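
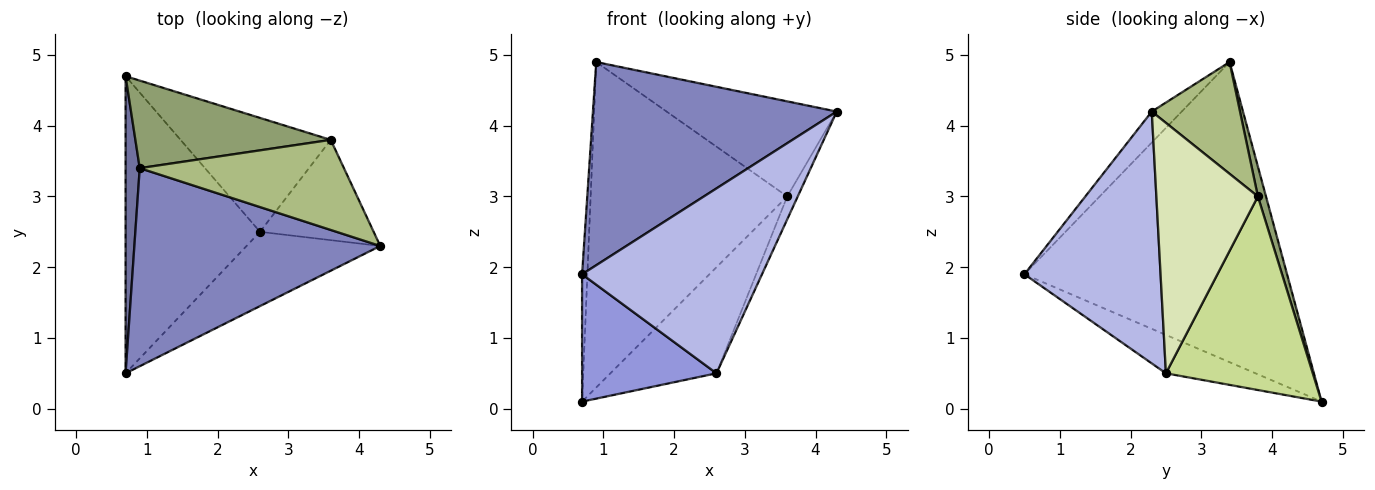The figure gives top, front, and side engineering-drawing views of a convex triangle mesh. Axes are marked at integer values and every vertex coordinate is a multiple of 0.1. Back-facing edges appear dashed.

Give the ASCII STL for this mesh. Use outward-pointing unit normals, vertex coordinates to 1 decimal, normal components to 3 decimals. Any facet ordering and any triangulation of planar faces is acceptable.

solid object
 facet normal -0.999 0.020 0.047
  outer loop
   vertex 0.9 3.4 4.9
   vertex 0.7 4.7 0.1
   vertex 0.7 0.5 1.9
  endloop
 endfacet
 facet normal -0.088 -0.713 0.695
  outer loop
   vertex 0.9 3.4 4.9
   vertex 0.7 0.5 1.9
   vertex 4.3 2.3 4.2
  endloop
 endfacet
 facet normal -0.254 -0.381 -0.889
  outer loop
   vertex 2.6 2.5 0.5
   vertex 0.7 0.5 1.9
   vertex 0.7 4.7 0.1
  endloop
 endfacet
 facet normal 0.575 -0.759 -0.305
  outer loop
   vertex 2.6 2.5 0.5
   vertex 4.3 2.3 4.2
   vertex 0.7 0.5 1.9
  endloop
 endfacet
 facet normal 0.040 0.965 0.260
  outer loop
   vertex 3.6 3.8 3.0
   vertex 0.7 4.7 0.1
   vertex 0.9 3.4 4.9
  endloop
 endfacet
 facet normal 0.352 0.679 0.644
  outer loop
   vertex 3.6 3.8 3.0
   vertex 0.9 3.4 4.9
   vertex 4.3 2.3 4.2
  endloop
 endfacet
 facet normal 0.686 0.496 -0.532
  outer loop
   vertex 3.6 3.8 3.0
   vertex 2.6 2.5 0.5
   vertex 0.7 4.7 0.1
  endloop
 endfacet
 facet normal 0.907 0.094 -0.411
  outer loop
   vertex 3.6 3.8 3.0
   vertex 4.3 2.3 4.2
   vertex 2.6 2.5 0.5
  endloop
 endfacet
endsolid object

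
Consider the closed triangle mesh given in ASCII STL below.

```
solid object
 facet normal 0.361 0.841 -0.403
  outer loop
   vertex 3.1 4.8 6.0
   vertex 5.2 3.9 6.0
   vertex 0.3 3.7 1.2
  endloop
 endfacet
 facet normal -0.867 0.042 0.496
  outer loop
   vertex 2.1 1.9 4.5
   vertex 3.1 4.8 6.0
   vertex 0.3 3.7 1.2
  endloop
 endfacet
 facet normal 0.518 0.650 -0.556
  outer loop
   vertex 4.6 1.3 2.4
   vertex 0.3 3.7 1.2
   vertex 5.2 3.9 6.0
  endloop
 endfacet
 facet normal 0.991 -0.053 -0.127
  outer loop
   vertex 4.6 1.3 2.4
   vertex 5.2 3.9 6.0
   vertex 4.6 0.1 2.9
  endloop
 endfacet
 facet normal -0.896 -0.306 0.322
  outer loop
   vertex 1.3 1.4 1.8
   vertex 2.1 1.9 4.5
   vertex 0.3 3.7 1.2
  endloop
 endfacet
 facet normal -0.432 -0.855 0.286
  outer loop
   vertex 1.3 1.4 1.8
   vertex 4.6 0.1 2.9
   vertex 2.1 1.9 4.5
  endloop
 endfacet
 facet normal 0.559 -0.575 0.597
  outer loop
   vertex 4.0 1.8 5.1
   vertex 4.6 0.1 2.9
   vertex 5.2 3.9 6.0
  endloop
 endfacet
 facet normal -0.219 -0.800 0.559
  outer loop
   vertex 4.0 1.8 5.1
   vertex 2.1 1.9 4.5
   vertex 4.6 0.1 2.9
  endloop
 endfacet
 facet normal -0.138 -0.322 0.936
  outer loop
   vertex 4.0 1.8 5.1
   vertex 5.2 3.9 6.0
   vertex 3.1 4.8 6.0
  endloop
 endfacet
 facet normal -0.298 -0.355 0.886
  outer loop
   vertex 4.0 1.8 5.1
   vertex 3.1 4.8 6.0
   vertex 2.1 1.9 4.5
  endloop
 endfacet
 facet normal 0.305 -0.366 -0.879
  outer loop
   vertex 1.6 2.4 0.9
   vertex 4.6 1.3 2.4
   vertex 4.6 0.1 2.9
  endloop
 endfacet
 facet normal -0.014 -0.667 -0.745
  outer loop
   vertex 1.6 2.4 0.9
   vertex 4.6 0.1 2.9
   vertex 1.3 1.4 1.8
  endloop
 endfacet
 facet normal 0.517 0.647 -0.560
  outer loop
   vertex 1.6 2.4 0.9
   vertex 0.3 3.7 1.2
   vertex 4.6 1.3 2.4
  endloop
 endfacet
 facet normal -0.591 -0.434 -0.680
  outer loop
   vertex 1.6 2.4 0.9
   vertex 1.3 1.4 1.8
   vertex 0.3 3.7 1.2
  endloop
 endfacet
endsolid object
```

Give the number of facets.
14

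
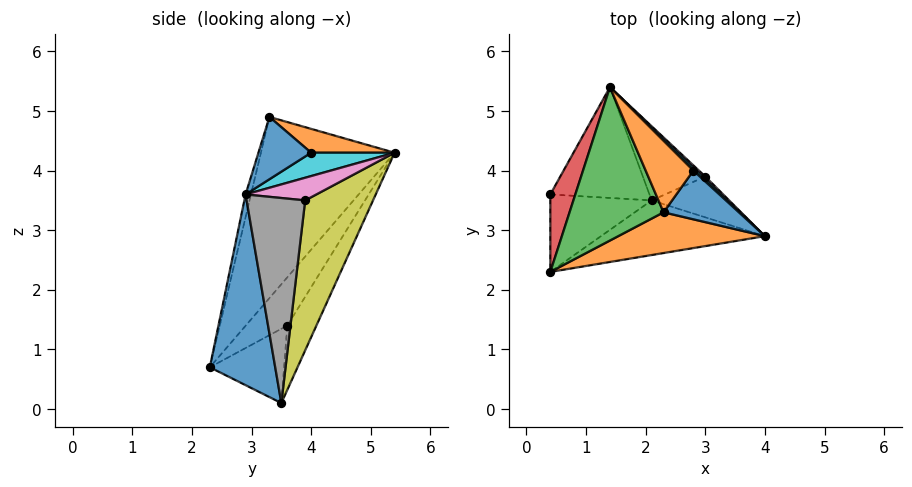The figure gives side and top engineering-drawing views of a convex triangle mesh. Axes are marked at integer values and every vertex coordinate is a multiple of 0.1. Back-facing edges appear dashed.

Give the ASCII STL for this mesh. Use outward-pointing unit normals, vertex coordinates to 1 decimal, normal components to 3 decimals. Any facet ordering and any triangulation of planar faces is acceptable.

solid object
 facet normal 0.441 -0.814 -0.379
  outer loop
   vertex 2.1 3.5 0.1
   vertex 4.0 2.9 3.6
   vertex 0.4 2.3 0.7
  endloop
 endfacet
 facet normal -0.038 -0.968 0.248
  outer loop
   vertex 2.3 3.3 4.9
   vertex 0.4 2.3 0.7
   vertex 4.0 2.9 3.6
  endloop
 endfacet
 facet normal -0.861 -0.241 0.447
  outer loop
   vertex 2.3 3.3 4.9
   vertex 1.4 5.4 4.3
   vertex 0.4 2.3 0.7
  endloop
 endfacet
 facet normal -0.862 -0.240 0.446
  outer loop
   vertex 0.4 3.6 1.4
   vertex 0.4 2.3 0.7
   vertex 1.4 5.4 4.3
  endloop
 endfacet
 facet normal -0.542 0.398 -0.740
  outer loop
   vertex 0.4 3.6 1.4
   vertex 2.1 3.5 0.1
   vertex 0.4 2.3 0.7
  endloop
 endfacet
 facet normal -0.282 0.856 -0.434
  outer loop
   vertex 0.4 3.6 1.4
   vertex 1.4 5.4 4.3
   vertex 2.1 3.5 0.1
  endloop
 endfacet
 facet normal 0.701 0.709 0.074
  outer loop
   vertex 3.0 3.9 3.5
   vertex 1.4 5.4 4.3
   vertex 4.0 2.9 3.6
  endloop
 endfacet
 facet normal 0.695 0.669 -0.263
  outer loop
   vertex 3.0 3.9 3.5
   vertex 4.0 2.9 3.6
   vertex 2.1 3.5 0.1
  endloop
 endfacet
 facet normal 0.594 0.766 -0.247
  outer loop
   vertex 3.0 3.9 3.5
   vertex 2.1 3.5 0.1
   vertex 1.4 5.4 4.3
  endloop
 endfacet
 facet normal 0.704 0.704 0.101
  outer loop
   vertex 2.8 4.0 4.3
   vertex 4.0 2.9 3.6
   vertex 1.4 5.4 4.3
  endloop
 endfacet
 facet normal 0.624 0.201 0.755
  outer loop
   vertex 2.8 4.0 4.3
   vertex 2.3 3.3 4.9
   vertex 4.0 2.9 3.6
  endloop
 endfacet
 facet normal 0.408 0.408 0.816
  outer loop
   vertex 2.8 4.0 4.3
   vertex 1.4 5.4 4.3
   vertex 2.3 3.3 4.9
  endloop
 endfacet
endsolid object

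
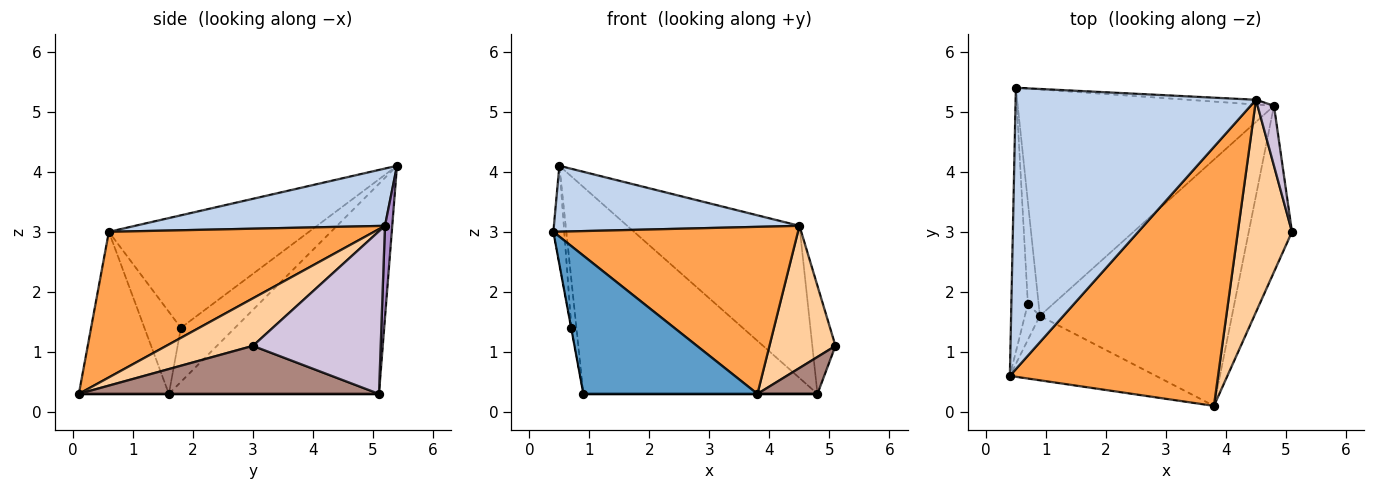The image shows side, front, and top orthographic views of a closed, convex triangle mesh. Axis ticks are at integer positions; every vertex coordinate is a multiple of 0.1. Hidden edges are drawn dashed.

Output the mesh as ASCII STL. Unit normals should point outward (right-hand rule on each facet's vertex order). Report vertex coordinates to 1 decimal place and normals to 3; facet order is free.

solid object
 facet normal -0.424 -0.821 -0.383
  outer loop
   vertex 3.8 0.1 0.3
   vertex 0.4 0.6 3.0
   vertex 0.9 1.6 0.3
  endloop
 endfacet
 facet normal 0.226 -0.222 0.948
  outer loop
   vertex 4.5 5.2 3.1
   vertex 0.5 5.4 4.1
   vertex 0.4 0.6 3.0
  endloop
 endfacet
 facet normal 0.507 -0.467 0.725
  outer loop
   vertex 4.5 5.2 3.1
   vertex 0.4 0.6 3.0
   vertex 3.8 0.1 0.3
  endloop
 endfacet
 facet normal 0.589 -0.449 0.671
  outer loop
   vertex 4.5 5.2 3.1
   vertex 3.8 0.1 0.3
   vertex 5.1 3.0 1.1
  endloop
 endfacet
 facet normal -0.988 0.054 -0.145
  outer loop
   vertex 0.7 1.8 1.4
   vertex 0.4 0.6 3.0
   vertex 0.5 5.4 4.1
  endloop
 endfacet
 facet normal -0.984 0.006 -0.180
  outer loop
   vertex 0.7 1.8 1.4
   vertex 0.9 1.6 0.3
   vertex 0.4 0.6 3.0
  endloop
 endfacet
 facet normal -0.977 0.091 -0.194
  outer loop
   vertex 0.7 1.8 1.4
   vertex 0.5 5.4 4.1
   vertex 0.9 1.6 0.3
  endloop
 endfacet
 facet normal -0.518 0.577 -0.632
  outer loop
   vertex 4.8 5.1 0.3
   vertex 0.9 1.6 0.3
   vertex 0.5 5.4 4.1
  endloop
 endfacet
 facet normal 0.042 0.999 -0.031
  outer loop
   vertex 4.8 5.1 0.3
   vertex 0.5 5.4 4.1
   vertex 4.5 5.2 3.1
  endloop
 endfacet
 facet normal 0.979 0.177 0.099
  outer loop
   vertex 4.8 5.1 0.3
   vertex 4.5 5.2 3.1
   vertex 5.1 3.0 1.1
  endloop
 endfacet
 facet normal 0.735 -0.147 -0.662
  outer loop
   vertex 4.8 5.1 0.3
   vertex 5.1 3.0 1.1
   vertex 3.8 0.1 0.3
  endloop
 endfacet
 facet normal 0.000 0.000 -1.000
  outer loop
   vertex 4.8 5.1 0.3
   vertex 3.8 0.1 0.3
   vertex 0.9 1.6 0.3
  endloop
 endfacet
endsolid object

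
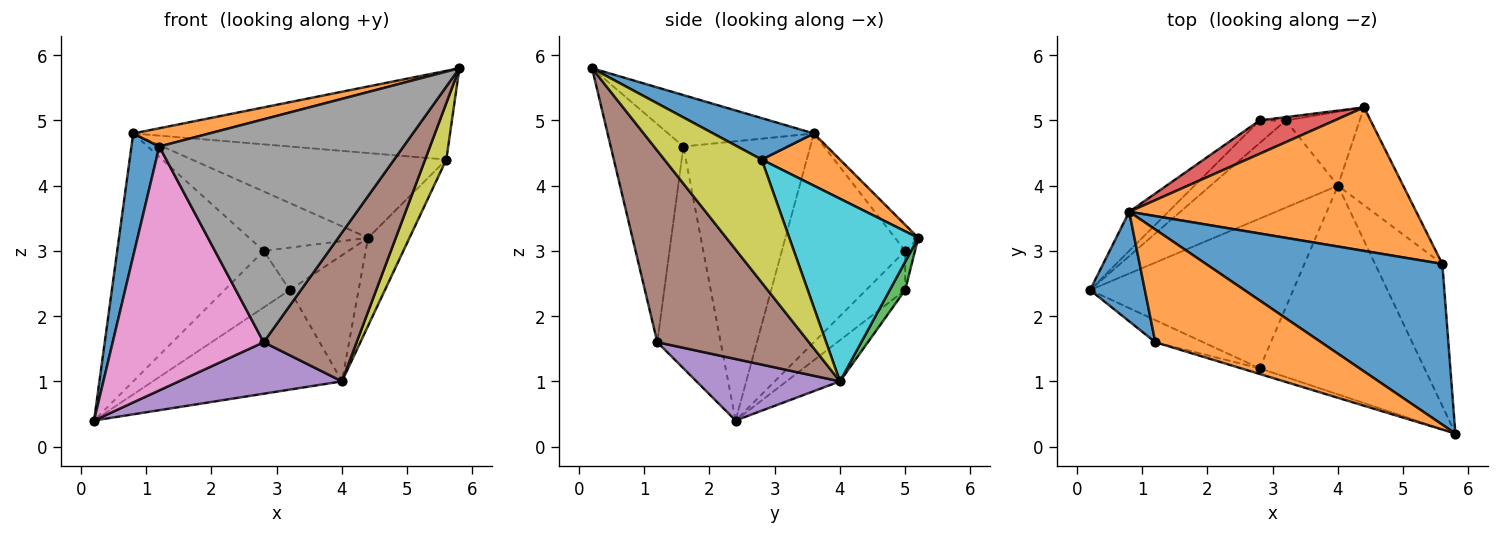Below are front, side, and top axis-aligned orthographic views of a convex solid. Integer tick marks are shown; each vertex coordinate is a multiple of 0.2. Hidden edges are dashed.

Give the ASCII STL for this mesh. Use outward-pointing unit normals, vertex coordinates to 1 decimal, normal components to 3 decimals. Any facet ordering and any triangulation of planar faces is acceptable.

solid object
 facet normal -0.959 -0.211 0.188
  outer loop
   vertex 1.2 1.6 4.6
   vertex 0.8 3.6 4.8
   vertex 0.2 2.4 0.4
  endloop
 endfacet
 facet normal -0.293 -0.153 0.944
  outer loop
   vertex 1.2 1.6 4.6
   vertex 5.8 0.2 5.8
   vertex 0.8 3.6 4.8
  endloop
 endfacet
 facet normal -0.639 0.759 -0.120
  outer loop
   vertex 2.8 5.0 3.0
   vertex 0.2 2.4 0.4
   vertex 0.8 3.6 4.8
  endloop
 endfacet
 facet normal -0.168 0.860 0.482
  outer loop
   vertex 2.8 5.0 3.0
   vertex 0.8 3.6 4.8
   vertex 4.4 5.2 3.2
  endloop
 endfacet
 facet normal 0.275 -0.313 -0.909
  outer loop
   vertex 2.8 1.2 1.6
   vertex 0.2 2.4 0.4
   vertex 4.0 4.0 1.0
  endloop
 endfacet
 facet normal 0.688 -0.421 -0.591
  outer loop
   vertex 2.8 1.2 1.6
   vertex 4.0 4.0 1.0
   vertex 5.8 0.2 5.8
  endloop
 endfacet
 facet normal -0.386 -0.919 -0.083
  outer loop
   vertex 2.8 1.2 1.6
   vertex 1.2 1.6 4.6
   vertex 0.2 2.4 0.4
  endloop
 endfacet
 facet normal -0.285 -0.958 -0.024
  outer loop
   vertex 2.8 1.2 1.6
   vertex 5.8 0.2 5.8
   vertex 1.2 1.6 4.6
  endloop
 endfacet
 facet normal 0.862 -0.188 -0.472
  outer loop
   vertex 5.6 2.8 4.4
   vertex 5.8 0.2 5.8
   vertex 4.0 4.0 1.0
  endloop
 endfacet
 facet normal 0.901 0.290 -0.322
  outer loop
   vertex 5.6 2.8 4.4
   vertex 4.0 4.0 1.0
   vertex 4.4 5.2 3.2
  endloop
 endfacet
 facet normal 0.152 0.478 0.865
  outer loop
   vertex 5.6 2.8 4.4
   vertex 0.8 3.6 4.8
   vertex 5.8 0.2 5.8
  endloop
 endfacet
 facet normal 0.155 0.503 0.851
  outer loop
   vertex 5.6 2.8 4.4
   vertex 4.4 5.2 3.2
   vertex 0.8 3.6 4.8
  endloop
 endfacet
 facet normal 0.190 0.847 -0.497
  outer loop
   vertex 3.2 5.0 2.4
   vertex 4.4 5.2 3.2
   vertex 4.0 4.0 1.0
  endloop
 endfacet
 facet normal -0.114 0.991 -0.076
  outer loop
   vertex 3.2 5.0 2.4
   vertex 2.8 5.0 3.0
   vertex 4.4 5.2 3.2
  endloop
 endfacet
 facet normal -0.208 0.736 -0.644
  outer loop
   vertex 3.2 5.0 2.4
   vertex 4.0 4.0 1.0
   vertex 0.2 2.4 0.4
  endloop
 endfacet
 facet normal -0.487 0.811 -0.324
  outer loop
   vertex 3.2 5.0 2.4
   vertex 0.2 2.4 0.4
   vertex 2.8 5.0 3.0
  endloop
 endfacet
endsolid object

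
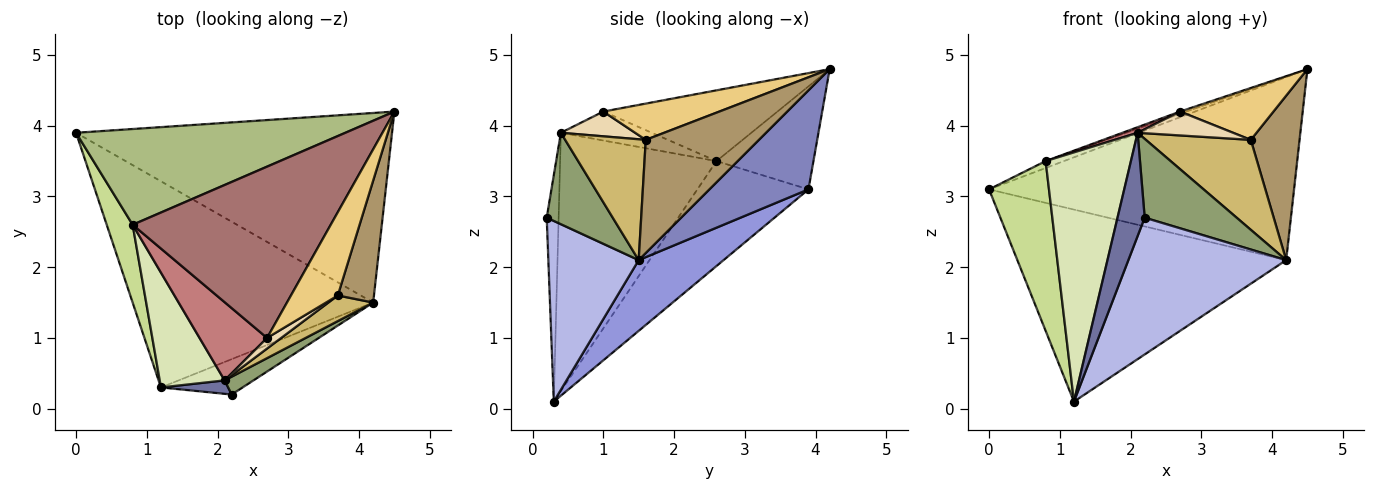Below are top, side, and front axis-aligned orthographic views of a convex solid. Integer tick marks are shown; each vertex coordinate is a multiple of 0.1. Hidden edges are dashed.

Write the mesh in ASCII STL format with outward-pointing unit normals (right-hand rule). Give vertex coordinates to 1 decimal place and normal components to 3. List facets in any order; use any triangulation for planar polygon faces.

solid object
 facet normal -0.399 -0.909 0.118
  outer loop
   vertex 2.1 0.4 3.9
   vertex 1.2 0.3 0.1
   vertex 2.2 0.2 2.7
  endloop
 endfacet
 facet normal 0.220 0.677 -0.702
  outer loop
   vertex 4.2 1.5 2.1
   vertex 0.0 3.9 3.1
   vertex 4.5 4.2 4.8
  endloop
 endfacet
 facet normal 0.210 0.666 -0.715
  outer loop
   vertex 4.2 1.5 2.1
   vertex 1.2 0.3 0.1
   vertex 0.0 3.9 3.1
  endloop
 endfacet
 facet normal 0.485 -0.847 -0.219
  outer loop
   vertex 4.2 1.5 2.1
   vertex 2.2 0.2 2.7
   vertex 1.2 0.3 0.1
  endloop
 endfacet
 facet normal 0.574 -0.799 0.181
  outer loop
   vertex 4.2 1.5 2.1
   vertex 2.1 0.4 3.9
   vertex 2.2 0.2 2.7
  endloop
 endfacet
 facet normal -0.357 0.067 0.932
  outer loop
   vertex 0.8 2.6 3.5
   vertex 4.5 4.2 4.8
   vertex 0.0 3.9 3.1
  endloop
 endfacet
 facet normal -0.860 -0.464 0.213
  outer loop
   vertex 0.8 2.6 3.5
   vertex 0.0 3.9 3.1
   vertex 1.2 0.3 0.1
  endloop
 endfacet
 facet normal -0.857 -0.467 0.215
  outer loop
   vertex 0.8 2.6 3.5
   vertex 1.2 0.3 0.1
   vertex 2.1 0.4 3.9
  endloop
 endfacet
 facet normal 0.881 -0.379 0.282
  outer loop
   vertex 3.7 1.6 3.8
   vertex 4.2 1.5 2.1
   vertex 4.5 4.2 4.8
  endloop
 endfacet
 facet normal 0.594 -0.774 0.220
  outer loop
   vertex 3.7 1.6 3.8
   vertex 2.1 0.4 3.9
   vertex 4.2 1.5 2.1
  endloop
 endfacet
 facet normal 0.549 -0.442 0.710
  outer loop
   vertex 2.7 1.0 4.2
   vertex 3.7 1.6 3.8
   vertex 4.5 4.2 4.8
  endloop
 endfacet
 facet normal 0.579 -0.745 0.331
  outer loop
   vertex 2.7 1.0 4.2
   vertex 2.1 0.4 3.9
   vertex 3.7 1.6 3.8
  endloop
 endfacet
 facet normal -0.336 0.013 0.942
  outer loop
   vertex 2.7 1.0 4.2
   vertex 4.5 4.2 4.8
   vertex 0.8 2.6 3.5
  endloop
 endfacet
 facet normal -0.393 -0.066 0.917
  outer loop
   vertex 2.7 1.0 4.2
   vertex 0.8 2.6 3.5
   vertex 2.1 0.4 3.9
  endloop
 endfacet
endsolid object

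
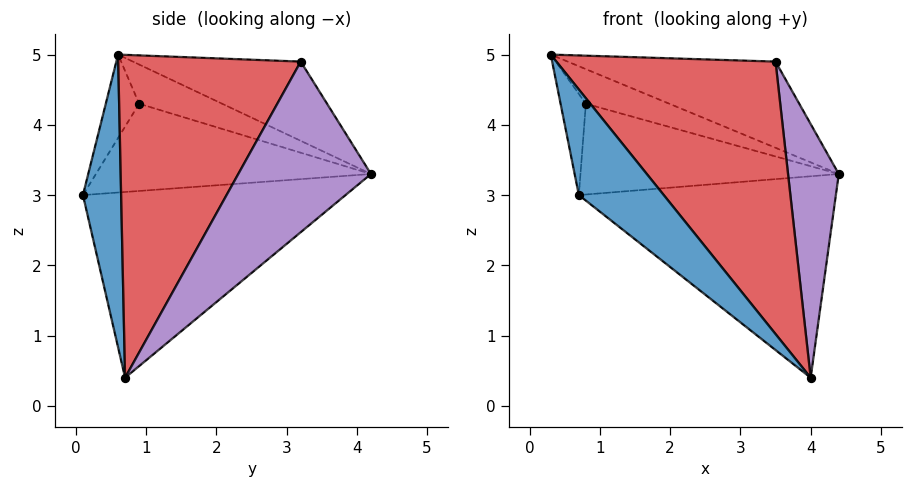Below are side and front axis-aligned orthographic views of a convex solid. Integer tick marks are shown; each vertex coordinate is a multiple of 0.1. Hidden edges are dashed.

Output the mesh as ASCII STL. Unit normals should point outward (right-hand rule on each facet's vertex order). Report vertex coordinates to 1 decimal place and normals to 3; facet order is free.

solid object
 facet normal 0.392 -0.871 0.296
  outer loop
   vertex 0.7 0.1 3.0
   vertex 4.0 0.7 0.4
   vertex 0.3 0.6 5.0
  endloop
 endfacet
 facet normal -0.573 0.561 -0.598
  outer loop
   vertex 0.7 0.1 3.0
   vertex 4.4 4.2 3.3
   vertex 4.0 0.7 0.4
  endloop
 endfacet
 facet normal -0.623 0.771 0.132
  outer loop
   vertex 3.5 3.2 4.9
   vertex 4.4 4.2 3.3
   vertex 0.3 0.6 5.0
  endloop
 endfacet
 facet normal 0.573 -0.688 0.446
  outer loop
   vertex 3.5 3.2 4.9
   vertex 0.3 0.6 5.0
   vertex 4.0 0.7 0.4
  endloop
 endfacet
 facet normal 0.894 -0.342 0.289
  outer loop
   vertex 3.5 3.2 4.9
   vertex 4.0 0.7 0.4
   vertex 4.4 4.2 3.3
  endloop
 endfacet
 facet normal -0.692 0.695 -0.196
  outer loop
   vertex 0.8 0.9 4.3
   vertex 0.3 0.6 5.0
   vertex 4.4 4.2 3.3
  endloop
 endfacet
 facet normal -0.761 0.577 -0.296
  outer loop
   vertex 0.8 0.9 4.3
   vertex 0.7 0.1 3.0
   vertex 0.3 0.6 5.0
  endloop
 endfacet
 facet normal -0.685 0.643 -0.343
  outer loop
   vertex 0.8 0.9 4.3
   vertex 4.4 4.2 3.3
   vertex 0.7 0.1 3.0
  endloop
 endfacet
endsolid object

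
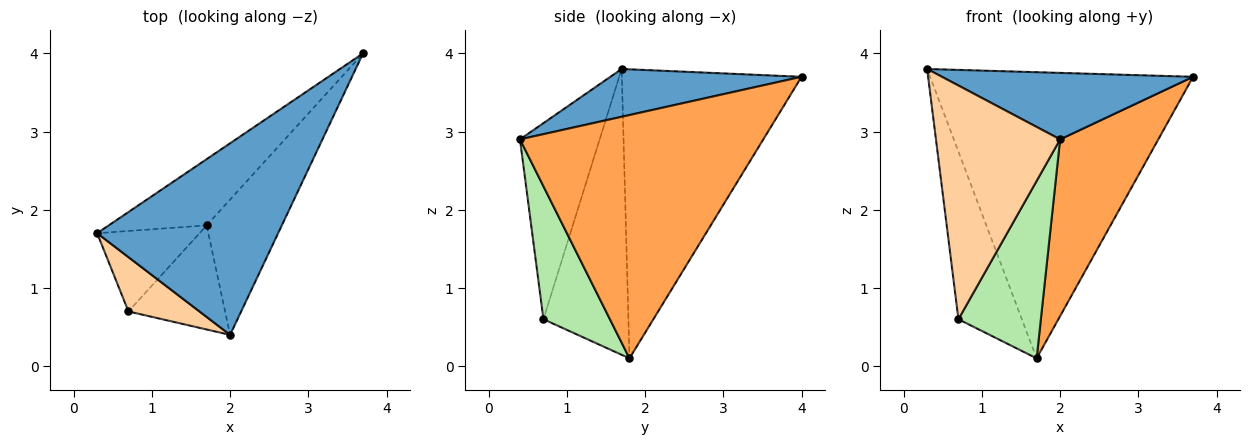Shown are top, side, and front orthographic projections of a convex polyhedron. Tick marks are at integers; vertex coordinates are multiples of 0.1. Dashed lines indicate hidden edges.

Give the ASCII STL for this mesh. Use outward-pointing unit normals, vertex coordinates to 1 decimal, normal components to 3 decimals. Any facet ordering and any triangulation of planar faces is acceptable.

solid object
 facet normal 0.242 -0.318 0.917
  outer loop
   vertex 2.0 0.4 2.9
   vertex 3.7 4.0 3.7
   vertex 0.3 1.7 3.8
  endloop
 endfacet
 facet normal -0.554 0.811 -0.188
  outer loop
   vertex 1.7 1.8 0.1
   vertex 0.3 1.7 3.8
   vertex 3.7 4.0 3.7
  endloop
 endfacet
 facet normal 0.891 -0.360 -0.275
  outer loop
   vertex 1.7 1.8 0.1
   vertex 3.7 4.0 3.7
   vertex 2.0 0.4 2.9
  endloop
 endfacet
 facet normal -0.530 -0.826 0.192
  outer loop
   vertex 0.7 0.7 0.6
   vertex 2.0 0.4 2.9
   vertex 0.3 1.7 3.8
  endloop
 endfacet
 facet normal -0.770 0.575 -0.276
  outer loop
   vertex 0.7 0.7 0.6
   vertex 0.3 1.7 3.8
   vertex 1.7 1.8 0.1
  endloop
 endfacet
 facet normal 0.571 -0.708 -0.415
  outer loop
   vertex 0.7 0.7 0.6
   vertex 1.7 1.8 0.1
   vertex 2.0 0.4 2.9
  endloop
 endfacet
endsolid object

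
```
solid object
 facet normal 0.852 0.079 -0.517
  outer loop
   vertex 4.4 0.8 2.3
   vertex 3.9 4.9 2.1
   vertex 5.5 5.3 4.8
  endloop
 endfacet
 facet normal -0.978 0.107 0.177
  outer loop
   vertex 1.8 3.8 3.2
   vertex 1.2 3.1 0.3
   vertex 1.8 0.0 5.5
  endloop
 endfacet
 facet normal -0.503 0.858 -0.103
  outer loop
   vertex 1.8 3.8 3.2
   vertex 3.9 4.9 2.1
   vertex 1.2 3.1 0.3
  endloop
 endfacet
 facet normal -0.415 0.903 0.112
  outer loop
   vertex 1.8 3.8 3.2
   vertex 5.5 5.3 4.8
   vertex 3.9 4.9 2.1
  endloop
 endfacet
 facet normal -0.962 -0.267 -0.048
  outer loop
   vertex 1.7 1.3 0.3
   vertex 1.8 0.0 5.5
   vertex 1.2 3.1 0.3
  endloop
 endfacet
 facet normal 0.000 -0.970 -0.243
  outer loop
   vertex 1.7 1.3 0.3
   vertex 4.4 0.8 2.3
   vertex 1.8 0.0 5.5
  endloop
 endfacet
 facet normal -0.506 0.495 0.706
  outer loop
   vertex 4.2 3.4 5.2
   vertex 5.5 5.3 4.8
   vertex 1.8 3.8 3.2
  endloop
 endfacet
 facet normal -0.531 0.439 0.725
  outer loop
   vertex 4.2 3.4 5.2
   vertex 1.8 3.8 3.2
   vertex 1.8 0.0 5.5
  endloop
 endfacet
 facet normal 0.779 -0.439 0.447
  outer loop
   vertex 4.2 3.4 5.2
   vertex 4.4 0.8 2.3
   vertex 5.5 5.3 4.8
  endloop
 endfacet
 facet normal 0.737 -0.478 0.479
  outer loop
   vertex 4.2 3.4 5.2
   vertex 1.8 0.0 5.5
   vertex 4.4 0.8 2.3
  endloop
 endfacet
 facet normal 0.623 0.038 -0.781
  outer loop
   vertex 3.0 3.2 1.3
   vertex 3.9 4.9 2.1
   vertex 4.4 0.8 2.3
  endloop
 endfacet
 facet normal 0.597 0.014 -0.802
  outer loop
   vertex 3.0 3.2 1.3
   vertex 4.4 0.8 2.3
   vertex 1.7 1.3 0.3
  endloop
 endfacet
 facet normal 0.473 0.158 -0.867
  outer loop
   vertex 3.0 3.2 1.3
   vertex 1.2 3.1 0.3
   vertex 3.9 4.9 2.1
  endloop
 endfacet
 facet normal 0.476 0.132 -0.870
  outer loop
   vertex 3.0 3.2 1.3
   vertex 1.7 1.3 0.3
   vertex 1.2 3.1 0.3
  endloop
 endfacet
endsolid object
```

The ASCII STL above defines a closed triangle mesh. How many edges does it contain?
21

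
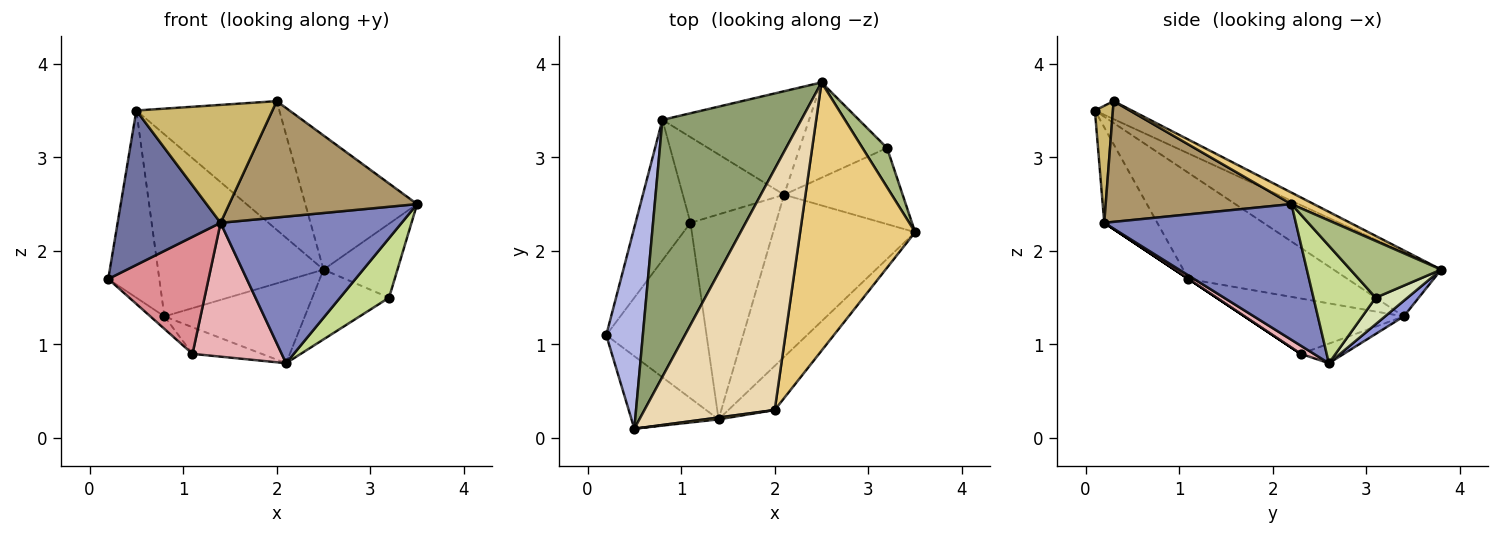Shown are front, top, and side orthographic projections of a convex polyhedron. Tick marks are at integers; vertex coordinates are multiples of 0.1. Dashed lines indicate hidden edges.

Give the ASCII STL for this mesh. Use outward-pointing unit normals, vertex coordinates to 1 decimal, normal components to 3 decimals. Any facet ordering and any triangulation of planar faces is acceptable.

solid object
 facet normal -0.423 -0.820 -0.385
  outer loop
   vertex 1.4 0.2 2.3
   vertex 0.5 0.1 3.5
   vertex 0.2 1.1 1.7
  endloop
 endfacet
 facet normal 0.579 -0.547 -0.605
  outer loop
   vertex 1.4 0.2 2.3
   vertex 2.1 2.6 0.8
   vertex 3.5 2.2 2.5
  endloop
 endfacet
 facet normal 0.083 0.622 -0.779
  outer loop
   vertex 0.8 3.4 1.3
   vertex 2.5 3.8 1.8
   vertex 2.1 2.6 0.8
  endloop
 endfacet
 facet normal -0.905 0.290 0.312
  outer loop
   vertex 0.8 3.4 1.3
   vertex 0.2 1.1 1.7
   vertex 0.5 0.1 3.5
  endloop
 endfacet
 facet normal -0.352 0.541 0.764
  outer loop
   vertex 0.8 3.4 1.3
   vertex 0.5 0.1 3.5
   vertex 2.5 3.8 1.8
  endloop
 endfacet
 facet normal 0.735 0.599 0.318
  outer loop
   vertex 3.2 3.1 1.5
   vertex 2.5 3.8 1.8
   vertex 3.5 2.2 2.5
  endloop
 endfacet
 facet normal 0.616 -0.485 -0.621
  outer loop
   vertex 3.2 3.1 1.5
   vertex 3.5 2.2 2.5
   vertex 2.1 2.6 0.8
  endloop
 endfacet
 facet normal 0.238 0.574 -0.784
  outer loop
   vertex 3.2 3.1 1.5
   vertex 2.1 2.6 0.8
   vertex 2.5 3.8 1.8
  endloop
 endfacet
 facet normal 0.679 -0.687 -0.260
  outer loop
   vertex 2.0 0.3 3.6
   vertex 1.4 0.2 2.3
   vertex 3.5 2.2 2.5
  endloop
 endfacet
 facet normal 0.131 -0.991 0.016
  outer loop
   vertex 2.0 0.3 3.6
   vertex 0.5 0.1 3.5
   vertex 1.4 0.2 2.3
  endloop
 endfacet
 facet normal 0.089 0.445 0.891
  outer loop
   vertex 2.0 0.3 3.6
   vertex 3.5 2.2 2.5
   vertex 2.5 3.8 1.8
  endloop
 endfacet
 facet normal -0.121 0.468 0.876
  outer loop
   vertex 2.0 0.3 3.6
   vertex 2.5 3.8 1.8
   vertex 0.5 0.1 3.5
  endloop
 endfacet
 facet normal -0.708 0.062 -0.703
  outer loop
   vertex 1.1 2.3 0.9
   vertex 0.2 1.1 1.7
   vertex 0.8 3.4 1.3
  endloop
 endfacet
 facet normal -0.181 0.292 -0.939
  outer loop
   vertex 1.1 2.3 0.9
   vertex 0.8 3.4 1.3
   vertex 2.1 2.6 0.8
  endloop
 endfacet
 facet normal 0.000 -0.555 -0.832
  outer loop
   vertex 1.1 2.3 0.9
   vertex 1.4 0.2 2.3
   vertex 0.2 1.1 1.7
  endloop
 endfacet
 facet normal 0.080 -0.545 -0.835
  outer loop
   vertex 1.1 2.3 0.9
   vertex 2.1 2.6 0.8
   vertex 1.4 0.2 2.3
  endloop
 endfacet
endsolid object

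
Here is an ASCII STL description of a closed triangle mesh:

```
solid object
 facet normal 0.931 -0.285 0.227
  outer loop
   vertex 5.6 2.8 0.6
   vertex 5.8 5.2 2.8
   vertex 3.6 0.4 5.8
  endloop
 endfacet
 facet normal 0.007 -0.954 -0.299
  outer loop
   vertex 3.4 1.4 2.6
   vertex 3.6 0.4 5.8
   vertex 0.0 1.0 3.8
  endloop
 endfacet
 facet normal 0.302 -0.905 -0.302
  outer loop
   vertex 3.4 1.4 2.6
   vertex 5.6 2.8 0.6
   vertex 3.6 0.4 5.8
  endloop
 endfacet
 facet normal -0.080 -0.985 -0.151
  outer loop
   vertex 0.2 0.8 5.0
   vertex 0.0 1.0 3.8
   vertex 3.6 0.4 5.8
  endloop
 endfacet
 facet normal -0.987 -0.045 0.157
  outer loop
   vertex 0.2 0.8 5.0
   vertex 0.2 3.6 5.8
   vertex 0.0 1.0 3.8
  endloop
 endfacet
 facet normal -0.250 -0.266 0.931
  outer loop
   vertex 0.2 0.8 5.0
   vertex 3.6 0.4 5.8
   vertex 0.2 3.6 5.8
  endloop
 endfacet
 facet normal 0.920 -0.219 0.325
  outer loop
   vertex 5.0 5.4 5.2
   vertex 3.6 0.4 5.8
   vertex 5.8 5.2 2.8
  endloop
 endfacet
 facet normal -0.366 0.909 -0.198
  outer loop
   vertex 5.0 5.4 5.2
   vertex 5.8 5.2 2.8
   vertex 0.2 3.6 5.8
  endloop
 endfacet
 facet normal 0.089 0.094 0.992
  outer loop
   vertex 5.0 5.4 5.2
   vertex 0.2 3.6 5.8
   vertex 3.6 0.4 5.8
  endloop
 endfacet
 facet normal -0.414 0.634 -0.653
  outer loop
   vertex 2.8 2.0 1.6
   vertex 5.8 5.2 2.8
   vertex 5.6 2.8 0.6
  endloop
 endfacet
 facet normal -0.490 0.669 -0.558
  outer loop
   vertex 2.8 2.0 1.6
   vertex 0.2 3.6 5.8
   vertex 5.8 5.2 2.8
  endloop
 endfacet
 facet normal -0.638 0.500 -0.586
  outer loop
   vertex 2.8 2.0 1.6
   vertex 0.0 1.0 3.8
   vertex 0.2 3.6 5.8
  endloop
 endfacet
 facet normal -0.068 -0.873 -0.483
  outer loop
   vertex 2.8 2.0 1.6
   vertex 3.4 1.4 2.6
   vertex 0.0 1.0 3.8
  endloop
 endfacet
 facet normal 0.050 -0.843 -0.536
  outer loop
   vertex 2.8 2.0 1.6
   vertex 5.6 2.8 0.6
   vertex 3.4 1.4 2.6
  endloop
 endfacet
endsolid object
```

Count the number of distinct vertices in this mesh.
9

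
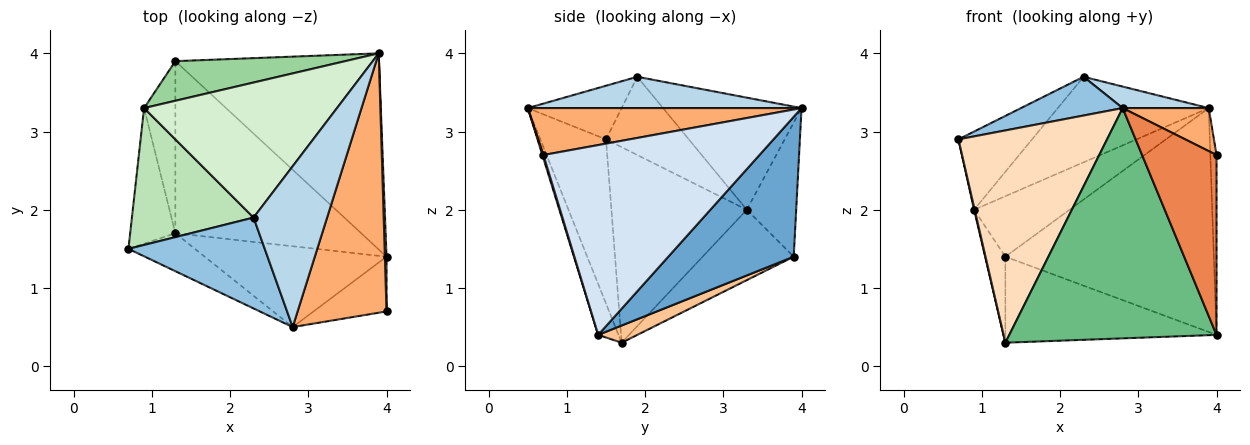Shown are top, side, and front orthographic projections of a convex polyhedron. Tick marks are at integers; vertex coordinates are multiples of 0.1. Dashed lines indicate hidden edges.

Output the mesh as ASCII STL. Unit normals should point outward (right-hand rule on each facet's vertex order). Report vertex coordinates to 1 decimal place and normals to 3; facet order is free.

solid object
 facet normal 0.412 0.685 -0.600
  outer loop
   vertex 1.3 3.9 1.4
   vertex 3.9 4.0 3.3
   vertex 4.0 1.4 0.4
  endloop
 endfacet
 facet normal -0.340 -0.369 0.865
  outer loop
   vertex 2.3 1.9 3.7
   vertex 0.7 1.5 2.9
   vertex 2.8 0.5 3.3
  endloop
 endfacet
 facet normal 0.389 -0.122 0.913
  outer loop
   vertex 2.3 1.9 3.7
   vertex 2.8 0.5 3.3
   vertex 3.9 4.0 3.3
  endloop
 endfacet
 facet normal 1.000 0.029 0.009
  outer loop
   vertex 4.0 0.7 2.7
   vertex 4.0 1.4 0.4
   vertex 3.9 4.0 3.3
  endloop
 endfacet
 facet normal 0.014 -0.957 -0.291
  outer loop
   vertex 4.0 0.7 2.7
   vertex 2.8 0.5 3.3
   vertex 4.0 1.4 0.4
  endloop
 endfacet
 facet normal 0.462 -0.145 0.875
  outer loop
   vertex 4.0 0.7 2.7
   vertex 3.9 4.0 3.3
   vertex 2.8 0.5 3.3
  endloop
 endfacet
 facet normal 0.083 0.446 -0.891
  outer loop
   vertex 1.3 1.7 0.3
   vertex 1.3 3.9 1.4
   vertex 4.0 1.4 0.4
  endloop
 endfacet
 facet normal -0.399 -0.903 -0.162
  outer loop
   vertex 1.3 1.7 0.3
   vertex 2.8 0.5 3.3
   vertex 0.7 1.5 2.9
  endloop
 endfacet
 facet normal -0.092 -0.940 -0.330
  outer loop
   vertex 1.3 1.7 0.3
   vertex 4.0 1.4 0.4
   vertex 2.8 0.5 3.3
  endloop
 endfacet
 facet normal -0.397 0.768 0.503
  outer loop
   vertex 0.9 3.3 2.0
   vertex 3.9 4.0 3.3
   vertex 1.3 3.9 1.4
  endloop
 endfacet
 facet normal -0.487 0.433 0.758
  outer loop
   vertex 0.9 3.3 2.0
   vertex 0.7 1.5 2.9
   vertex 2.3 1.9 3.7
  endloop
 endfacet
 facet normal -0.441 0.480 0.758
  outer loop
   vertex 0.9 3.3 2.0
   vertex 2.3 1.9 3.7
   vertex 3.9 4.0 3.3
  endloop
 endfacet
 facet normal -0.974 -0.004 -0.225
  outer loop
   vertex 0.9 3.3 2.0
   vertex 1.3 1.7 0.3
   vertex 0.7 1.5 2.9
  endloop
 endfacet
 facet normal -0.896 0.199 -0.398
  outer loop
   vertex 0.9 3.3 2.0
   vertex 1.3 3.9 1.4
   vertex 1.3 1.7 0.3
  endloop
 endfacet
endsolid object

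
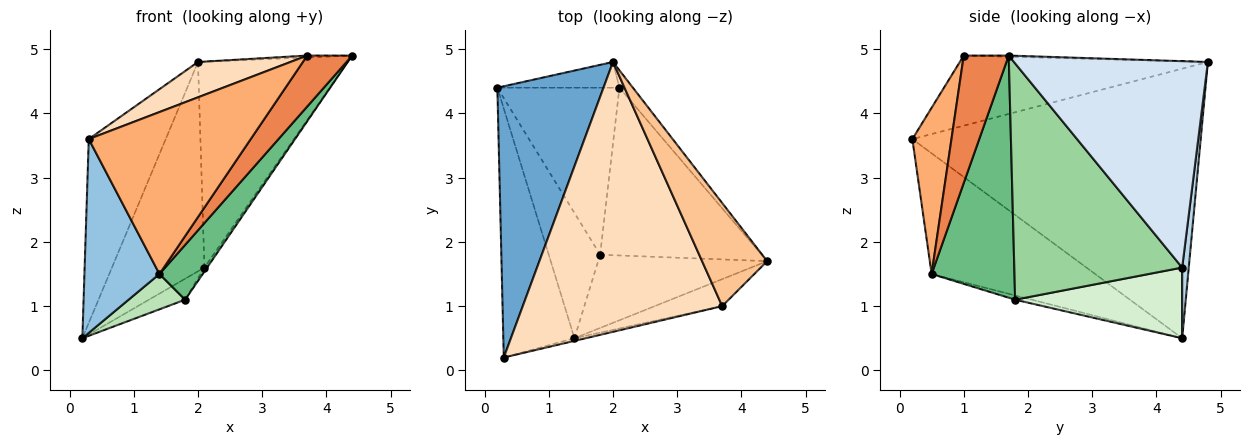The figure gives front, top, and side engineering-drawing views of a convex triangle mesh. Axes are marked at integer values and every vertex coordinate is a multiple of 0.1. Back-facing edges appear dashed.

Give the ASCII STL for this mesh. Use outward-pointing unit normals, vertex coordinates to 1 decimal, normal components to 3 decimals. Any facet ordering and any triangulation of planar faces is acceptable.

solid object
 facet normal -0.903 0.241 0.356
  outer loop
   vertex 2.0 4.8 4.8
   vertex 0.2 4.4 0.5
   vertex 0.3 0.2 3.6
  endloop
 endfacet
 facet normal -0.801 -0.368 -0.472
  outer loop
   vertex 1.4 0.5 1.5
   vertex 0.3 0.2 3.6
   vertex 0.2 4.4 0.5
  endloop
 endfacet
 facet normal 0.070 0.990 -0.122
  outer loop
   vertex 2.1 4.4 1.6
   vertex 0.2 4.4 0.5
   vertex 2.0 4.8 4.8
  endloop
 endfacet
 facet normal 0.790 0.610 -0.052
  outer loop
   vertex 2.1 4.4 1.6
   vertex 2.0 4.8 4.8
   vertex 4.4 1.7 4.9
  endloop
 endfacet
 facet normal 0.662 -0.662 -0.351
  outer loop
   vertex 3.7 1.0 4.9
   vertex 1.4 0.5 1.5
   vertex 4.4 1.7 4.9
  endloop
 endfacet
 facet normal 0.235 -0.972 -0.016
  outer loop
   vertex 3.7 1.0 4.9
   vertex 0.3 0.2 3.6
   vertex 1.4 0.5 1.5
  endloop
 endfacet
 facet normal -0.018 0.018 1.000
  outer loop
   vertex 3.7 1.0 4.9
   vertex 4.4 1.7 4.9
   vertex 2.0 4.8 4.8
  endloop
 endfacet
 facet normal -0.329 -0.123 0.936
  outer loop
   vertex 3.7 1.0 4.9
   vertex 2.0 4.8 4.8
   vertex 0.3 0.2 3.6
  endloop
 endfacet
 facet normal 0.754 -0.394 -0.526
  outer loop
   vertex 1.8 1.8 1.1
   vertex 4.4 1.7 4.9
   vertex 1.4 0.5 1.5
  endloop
 endfacet
 facet normal 0.825 0.013 -0.564
  outer loop
   vertex 1.8 1.8 1.1
   vertex 2.1 4.4 1.6
   vertex 4.4 1.7 4.9
  endloop
 endfacet
 facet normal -0.080 -0.271 -0.959
  outer loop
   vertex 1.8 1.8 1.1
   vertex 1.4 0.5 1.5
   vertex 0.2 4.4 0.5
  endloop
 endfacet
 facet normal 0.498 0.108 -0.860
  outer loop
   vertex 1.8 1.8 1.1
   vertex 0.2 4.4 0.5
   vertex 2.1 4.4 1.6
  endloop
 endfacet
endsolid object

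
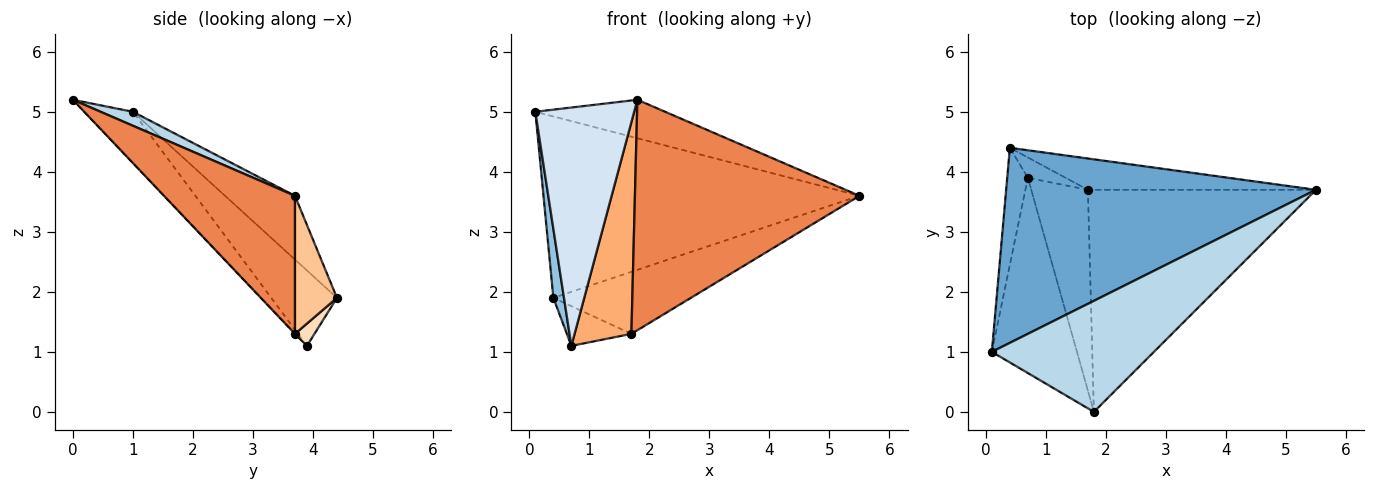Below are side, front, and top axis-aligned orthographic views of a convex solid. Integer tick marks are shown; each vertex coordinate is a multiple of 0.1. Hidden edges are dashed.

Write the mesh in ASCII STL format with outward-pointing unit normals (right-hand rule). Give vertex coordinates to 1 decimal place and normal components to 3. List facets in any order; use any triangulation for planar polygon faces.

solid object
 facet normal -0.149 0.673 0.724
  outer loop
   vertex 0.4 4.4 1.9
   vertex 0.1 1.0 5.0
   vertex 5.5 3.7 3.6
  endloop
 endfacet
 facet normal -0.953 -0.154 -0.261
  outer loop
   vertex 0.7 3.9 1.1
   vertex 0.1 1.0 5.0
   vertex 0.4 4.4 1.9
  endloop
 endfacet
 facet normal 0.081 0.326 0.942
  outer loop
   vertex 1.8 0.0 5.2
   vertex 5.5 3.7 3.6
   vertex 0.1 1.0 5.0
  endloop
 endfacet
 facet normal -0.356 -0.723 -0.592
  outer loop
   vertex 1.8 0.0 5.2
   vertex 0.1 1.0 5.0
   vertex 0.7 3.9 1.1
  endloop
 endfacet
 facet normal 0.387 -0.664 -0.640
  outer loop
   vertex 1.7 3.7 1.3
   vertex 5.5 3.7 3.6
   vertex 1.8 0.0 5.2
  endloop
 endfacet
 facet normal -0.007 -0.726 -0.688
  outer loop
   vertex 1.7 3.7 1.3
   vertex 1.8 0.0 5.2
   vertex 0.7 3.9 1.1
  endloop
 endfacet
 facet normal 0.263 0.861 -0.435
  outer loop
   vertex 1.7 3.7 1.3
   vertex 0.4 4.4 1.9
   vertex 5.5 3.7 3.6
  endloop
 endfacet
 facet normal 0.260 0.860 -0.440
  outer loop
   vertex 1.7 3.7 1.3
   vertex 0.7 3.9 1.1
   vertex 0.4 4.4 1.9
  endloop
 endfacet
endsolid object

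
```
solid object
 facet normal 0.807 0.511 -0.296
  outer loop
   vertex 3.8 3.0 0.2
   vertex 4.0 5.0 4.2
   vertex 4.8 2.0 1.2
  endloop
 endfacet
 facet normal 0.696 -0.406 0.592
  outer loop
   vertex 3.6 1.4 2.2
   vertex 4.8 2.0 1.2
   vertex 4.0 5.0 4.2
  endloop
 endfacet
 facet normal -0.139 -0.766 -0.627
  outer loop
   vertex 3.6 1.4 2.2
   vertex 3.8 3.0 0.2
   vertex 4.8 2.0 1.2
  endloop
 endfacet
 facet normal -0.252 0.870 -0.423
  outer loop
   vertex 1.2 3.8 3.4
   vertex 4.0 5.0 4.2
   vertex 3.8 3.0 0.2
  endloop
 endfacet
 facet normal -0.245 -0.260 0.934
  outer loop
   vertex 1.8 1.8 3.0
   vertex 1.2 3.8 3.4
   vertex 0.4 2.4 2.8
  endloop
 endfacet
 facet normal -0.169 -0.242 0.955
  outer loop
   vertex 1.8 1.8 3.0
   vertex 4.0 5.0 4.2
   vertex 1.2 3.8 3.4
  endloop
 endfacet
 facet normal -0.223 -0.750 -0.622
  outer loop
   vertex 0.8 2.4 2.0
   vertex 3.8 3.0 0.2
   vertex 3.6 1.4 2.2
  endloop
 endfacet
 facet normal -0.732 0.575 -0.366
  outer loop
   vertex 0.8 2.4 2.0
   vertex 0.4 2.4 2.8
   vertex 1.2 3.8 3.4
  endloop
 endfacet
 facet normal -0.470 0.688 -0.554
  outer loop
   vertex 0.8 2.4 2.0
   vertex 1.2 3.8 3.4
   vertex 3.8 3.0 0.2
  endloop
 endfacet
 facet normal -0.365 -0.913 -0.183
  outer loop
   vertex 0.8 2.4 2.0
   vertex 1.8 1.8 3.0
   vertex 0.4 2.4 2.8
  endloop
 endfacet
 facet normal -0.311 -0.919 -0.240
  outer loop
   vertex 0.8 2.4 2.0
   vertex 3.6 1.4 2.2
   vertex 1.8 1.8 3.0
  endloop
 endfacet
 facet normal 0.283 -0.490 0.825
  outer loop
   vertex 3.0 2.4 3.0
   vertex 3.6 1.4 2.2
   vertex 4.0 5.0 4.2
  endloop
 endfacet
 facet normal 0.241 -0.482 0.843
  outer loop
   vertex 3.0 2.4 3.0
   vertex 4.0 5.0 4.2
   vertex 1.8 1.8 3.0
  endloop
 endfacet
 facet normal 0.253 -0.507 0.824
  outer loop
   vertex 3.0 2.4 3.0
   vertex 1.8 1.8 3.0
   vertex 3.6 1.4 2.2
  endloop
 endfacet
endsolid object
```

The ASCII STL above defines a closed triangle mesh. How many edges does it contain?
21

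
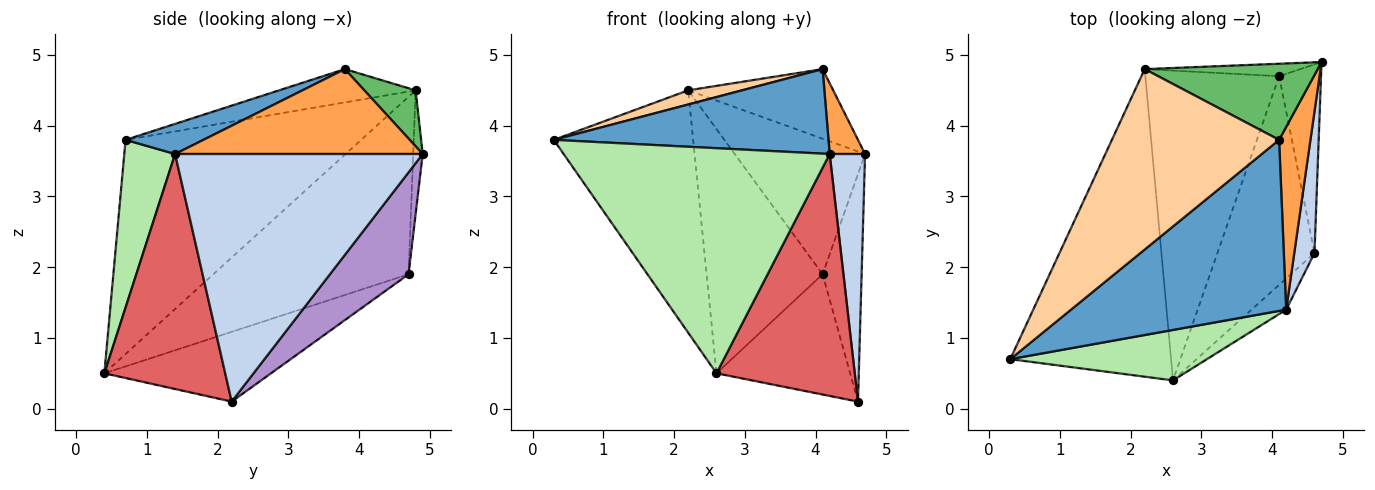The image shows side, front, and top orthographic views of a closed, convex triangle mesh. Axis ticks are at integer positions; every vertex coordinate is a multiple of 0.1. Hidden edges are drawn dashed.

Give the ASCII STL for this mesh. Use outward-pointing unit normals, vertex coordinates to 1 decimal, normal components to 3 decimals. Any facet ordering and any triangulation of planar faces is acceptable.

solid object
 facet normal 0.125 -0.440 0.890
  outer loop
   vertex 4.2 1.4 3.6
   vertex 4.1 3.8 4.8
   vertex 0.3 0.7 3.8
  endloop
 endfacet
 facet normal 0.987 -0.141 0.081
  outer loop
   vertex 4.2 1.4 3.6
   vertex 4.6 2.2 0.1
   vertex 4.7 4.9 3.6
  endloop
 endfacet
 facet normal 0.930 -0.133 0.343
  outer loop
   vertex 4.2 1.4 3.6
   vertex 4.7 4.9 3.6
   vertex 4.1 3.8 4.8
  endloop
 endfacet
 facet normal -0.195 -0.077 0.978
  outer loop
   vertex 2.2 4.8 4.5
   vertex 0.3 0.7 3.8
   vertex 4.1 3.8 4.8
  endloop
 endfacet
 facet normal 0.232 0.656 0.718
  outer loop
   vertex 2.2 4.8 4.5
   vertex 4.1 3.8 4.8
   vertex 4.7 4.9 3.6
  endloop
 endfacet
 facet normal 0.183 -0.959 0.215
  outer loop
   vertex 2.6 0.4 0.5
   vertex 4.2 1.4 3.6
   vertex 0.3 0.7 3.8
  endloop
 endfacet
 facet normal 0.655 -0.749 -0.096
  outer loop
   vertex 2.6 0.4 0.5
   vertex 4.6 2.2 0.1
   vertex 4.2 1.4 3.6
  endloop
 endfacet
 facet normal -0.723 0.428 -0.543
  outer loop
   vertex 2.6 0.4 0.5
   vertex 0.3 0.7 3.8
   vertex 2.2 4.8 4.5
  endloop
 endfacet
 facet normal 0.841 0.417 -0.346
  outer loop
   vertex 4.1 4.7 1.9
   vertex 4.7 4.9 3.6
   vertex 4.6 2.2 0.1
  endloop
 endfacet
 facet normal -0.073 0.993 -0.091
  outer loop
   vertex 4.1 4.7 1.9
   vertex 2.2 4.8 4.5
   vertex 4.7 4.9 3.6
  endloop
 endfacet
 facet normal -0.529 0.424 -0.736
  outer loop
   vertex 4.1 4.7 1.9
   vertex 4.6 2.2 0.1
   vertex 2.6 0.4 0.5
  endloop
 endfacet
 facet normal -0.721 0.429 -0.544
  outer loop
   vertex 4.1 4.7 1.9
   vertex 2.6 0.4 0.5
   vertex 2.2 4.8 4.5
  endloop
 endfacet
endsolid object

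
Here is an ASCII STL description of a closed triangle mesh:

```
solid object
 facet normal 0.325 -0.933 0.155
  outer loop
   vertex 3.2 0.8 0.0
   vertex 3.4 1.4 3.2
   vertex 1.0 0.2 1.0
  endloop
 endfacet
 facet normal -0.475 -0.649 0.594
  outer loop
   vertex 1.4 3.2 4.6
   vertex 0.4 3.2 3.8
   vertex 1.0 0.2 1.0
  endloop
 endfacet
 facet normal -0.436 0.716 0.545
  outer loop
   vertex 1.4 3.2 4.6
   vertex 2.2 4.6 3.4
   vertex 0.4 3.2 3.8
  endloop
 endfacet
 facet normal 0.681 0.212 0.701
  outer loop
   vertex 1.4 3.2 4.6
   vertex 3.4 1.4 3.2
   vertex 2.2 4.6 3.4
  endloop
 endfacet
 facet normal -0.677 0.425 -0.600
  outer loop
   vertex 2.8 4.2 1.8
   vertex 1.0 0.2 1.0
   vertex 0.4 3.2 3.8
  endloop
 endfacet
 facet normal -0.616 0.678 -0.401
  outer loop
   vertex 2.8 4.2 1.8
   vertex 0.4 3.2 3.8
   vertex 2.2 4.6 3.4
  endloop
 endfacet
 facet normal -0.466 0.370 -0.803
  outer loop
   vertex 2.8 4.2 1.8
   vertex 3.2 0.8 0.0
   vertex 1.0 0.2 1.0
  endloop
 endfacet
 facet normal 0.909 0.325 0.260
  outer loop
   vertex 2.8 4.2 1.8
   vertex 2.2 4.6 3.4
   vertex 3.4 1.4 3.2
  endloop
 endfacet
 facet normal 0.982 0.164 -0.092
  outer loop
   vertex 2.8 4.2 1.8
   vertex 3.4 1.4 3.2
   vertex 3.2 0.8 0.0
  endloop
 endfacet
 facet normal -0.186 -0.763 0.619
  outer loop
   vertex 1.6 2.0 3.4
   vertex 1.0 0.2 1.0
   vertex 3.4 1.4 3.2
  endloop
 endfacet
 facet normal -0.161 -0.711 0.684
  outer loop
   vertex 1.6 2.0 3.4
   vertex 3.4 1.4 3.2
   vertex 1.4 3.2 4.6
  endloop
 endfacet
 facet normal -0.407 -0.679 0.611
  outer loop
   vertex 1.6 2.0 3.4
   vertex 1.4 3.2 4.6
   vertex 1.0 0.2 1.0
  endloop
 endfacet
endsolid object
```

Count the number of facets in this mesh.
12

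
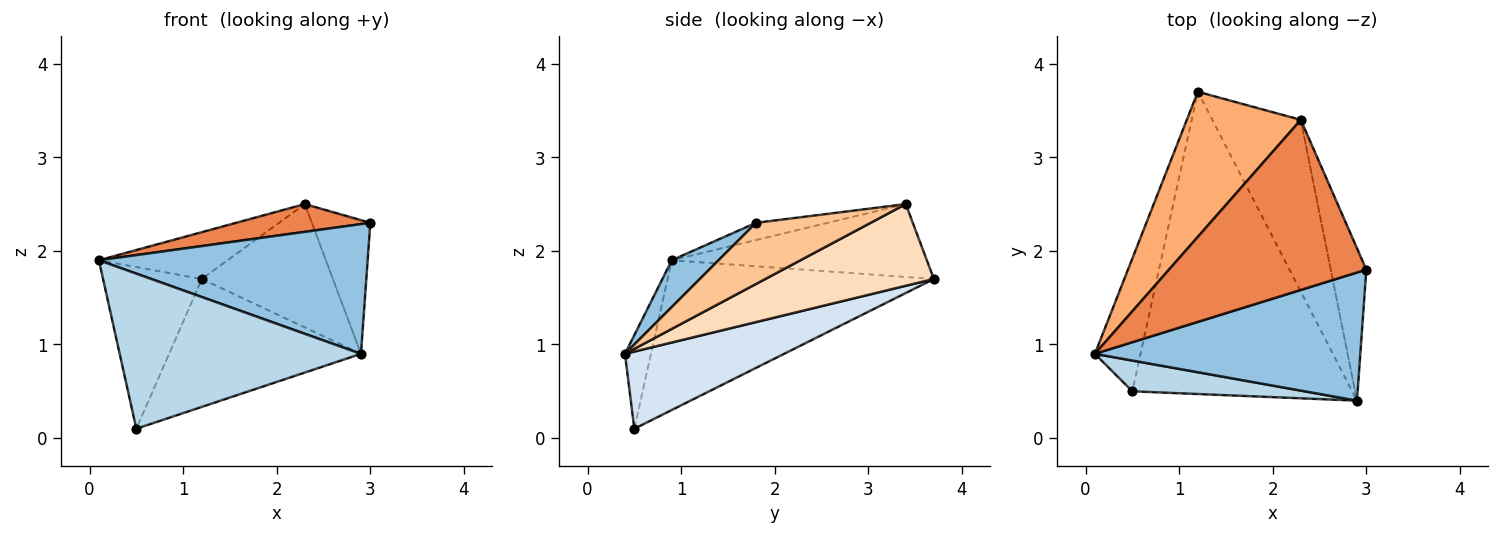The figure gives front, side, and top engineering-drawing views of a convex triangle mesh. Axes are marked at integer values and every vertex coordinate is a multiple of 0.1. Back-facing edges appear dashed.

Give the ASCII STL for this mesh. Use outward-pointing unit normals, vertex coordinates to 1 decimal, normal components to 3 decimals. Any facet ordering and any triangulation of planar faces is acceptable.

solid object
 facet normal -0.901 0.335 -0.275
  outer loop
   vertex 0.5 0.5 0.1
   vertex 0.1 0.9 1.9
   vertex 1.2 3.7 1.7
  endloop
 endfacet
 facet normal 0.123 -0.706 0.697
  outer loop
   vertex 2.9 0.4 0.9
   vertex 3.0 1.8 2.3
   vertex 0.1 0.9 1.9
  endloop
 endfacet
 facet normal -0.105 -0.975 0.193
  outer loop
   vertex 2.9 0.4 0.9
   vertex 0.1 0.9 1.9
   vertex 0.5 0.5 0.1
  endloop
 endfacet
 facet normal 0.308 0.371 -0.876
  outer loop
   vertex 2.9 0.4 0.9
   vertex 0.5 0.5 0.1
   vertex 1.2 3.7 1.7
  endloop
 endfacet
 facet normal -0.086 -0.160 0.983
  outer loop
   vertex 2.3 3.4 2.5
   vertex 0.1 0.9 1.9
   vertex 3.0 1.8 2.3
  endloop
 endfacet
 facet normal -0.520 0.262 0.813
  outer loop
   vertex 2.3 3.4 2.5
   vertex 1.2 3.7 1.7
   vertex 0.1 0.9 1.9
  endloop
 endfacet
 facet normal 0.791 0.404 -0.460
  outer loop
   vertex 2.3 3.4 2.5
   vertex 3.0 1.8 2.3
   vertex 2.9 0.4 0.9
  endloop
 endfacet
 facet normal 0.600 0.467 -0.650
  outer loop
   vertex 2.3 3.4 2.5
   vertex 2.9 0.4 0.9
   vertex 1.2 3.7 1.7
  endloop
 endfacet
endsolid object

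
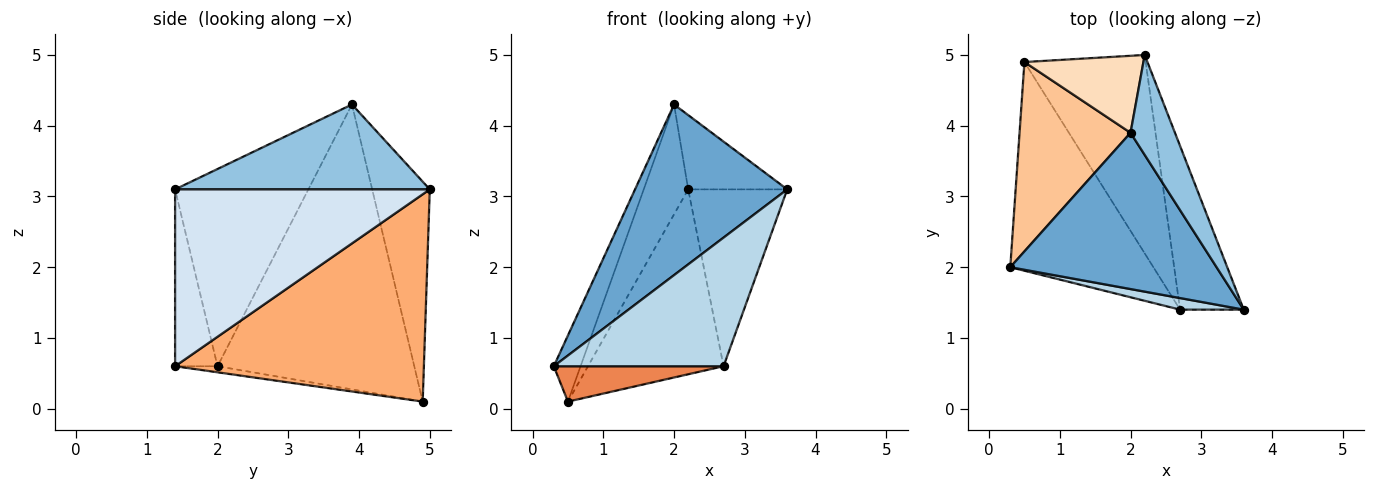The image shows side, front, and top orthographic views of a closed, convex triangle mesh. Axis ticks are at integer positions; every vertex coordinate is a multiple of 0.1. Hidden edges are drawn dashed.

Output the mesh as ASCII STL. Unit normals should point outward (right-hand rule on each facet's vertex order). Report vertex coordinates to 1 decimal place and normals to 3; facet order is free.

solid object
 facet normal -0.542 -0.620 0.567
  outer loop
   vertex 2.0 3.9 4.3
   vertex 0.3 2.0 0.6
   vertex 3.6 1.4 3.1
  endloop
 endfacet
 facet normal 0.838 0.326 0.438
  outer loop
   vertex 2.0 3.9 4.3
   vertex 3.6 1.4 3.1
   vertex 2.2 5.0 3.1
  endloop
 endfacet
 facet normal -0.242 -0.966 0.087
  outer loop
   vertex 2.7 1.4 0.6
   vertex 3.6 1.4 3.1
   vertex 0.3 2.0 0.6
  endloop
 endfacet
 facet normal 0.884 0.344 -0.318
  outer loop
   vertex 2.7 1.4 0.6
   vertex 2.2 5.0 3.1
   vertex 3.6 1.4 3.1
  endloop
 endfacet
 facet normal -0.042 -0.167 -0.985
  outer loop
   vertex 0.5 4.9 0.1
   vertex 2.7 1.4 0.6
   vertex 0.3 2.0 0.6
  endloop
 endfacet
 facet normal 0.781 0.426 -0.457
  outer loop
   vertex 0.5 4.9 0.1
   vertex 2.2 5.0 3.1
   vertex 2.7 1.4 0.6
  endloop
 endfacet
 facet normal -0.924 0.126 0.360
  outer loop
   vertex 0.5 4.9 0.1
   vertex 0.3 2.0 0.6
   vertex 2.0 3.9 4.3
  endloop
 endfacet
 facet normal -0.728 0.562 0.394
  outer loop
   vertex 0.5 4.9 0.1
   vertex 2.0 3.9 4.3
   vertex 2.2 5.0 3.1
  endloop
 endfacet
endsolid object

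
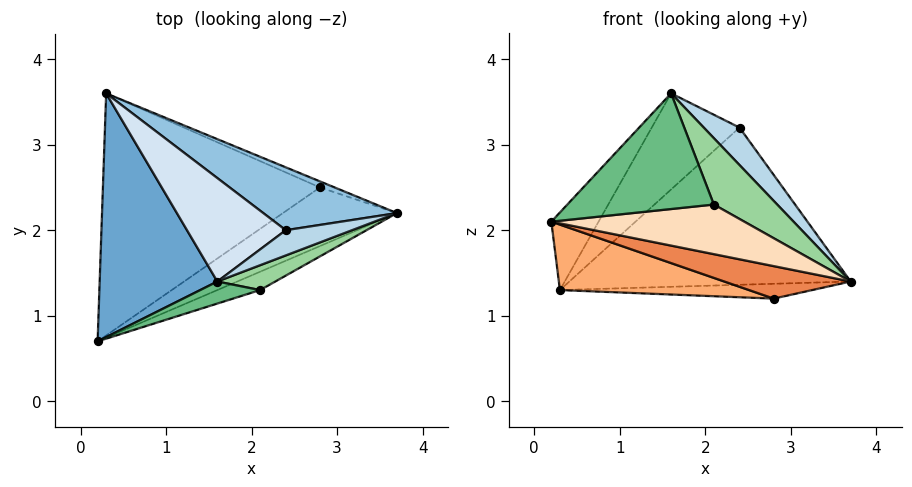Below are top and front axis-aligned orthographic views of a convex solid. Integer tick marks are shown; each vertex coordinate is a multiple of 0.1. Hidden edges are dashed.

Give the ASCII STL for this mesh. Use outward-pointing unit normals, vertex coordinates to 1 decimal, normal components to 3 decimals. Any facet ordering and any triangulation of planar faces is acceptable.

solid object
 facet normal -0.761 0.197 0.618
  outer loop
   vertex 1.6 1.4 3.6
   vertex 0.3 3.6 1.3
   vertex 0.2 0.7 2.1
  endloop
 endfacet
 facet normal 0.348 0.870 0.348
  outer loop
   vertex 2.4 2.0 3.2
   vertex 3.7 2.2 1.4
   vertex 0.3 3.6 1.3
  endloop
 endfacet
 facet normal 0.670 -0.616 0.415
  outer loop
   vertex 2.4 2.0 3.2
   vertex 1.6 1.4 3.6
   vertex 3.7 2.2 1.4
  endloop
 endfacet
 facet normal -0.143 0.674 0.725
  outer loop
   vertex 2.4 2.0 3.2
   vertex 0.3 3.6 1.3
   vertex 1.6 1.4 3.6
  endloop
 endfacet
 facet normal 0.033 -0.484 -0.874
  outer loop
   vertex 2.8 2.5 1.2
   vertex 3.7 2.2 1.4
   vertex 0.2 0.7 2.1
  endloop
 endfacet
 facet normal -0.152 -0.258 -0.954
  outer loop
   vertex 2.8 2.5 1.2
   vertex 0.2 0.7 2.1
   vertex 0.3 3.6 1.3
  endloop
 endfacet
 facet normal 0.365 0.862 -0.351
  outer loop
   vertex 2.8 2.5 1.2
   vertex 0.3 3.6 1.3
   vertex 3.7 2.2 1.4
  endloop
 endfacet
 facet normal 0.316 -0.890 -0.329
  outer loop
   vertex 2.1 1.3 2.3
   vertex 0.2 0.7 2.1
   vertex 3.7 2.2 1.4
  endloop
 endfacet
 facet normal 0.279 -0.943 0.180
  outer loop
   vertex 2.1 1.3 2.3
   vertex 1.6 1.4 3.6
   vertex 0.2 0.7 2.1
  endloop
 endfacet
 facet normal 0.586 -0.759 0.284
  outer loop
   vertex 2.1 1.3 2.3
   vertex 3.7 2.2 1.4
   vertex 1.6 1.4 3.6
  endloop
 endfacet
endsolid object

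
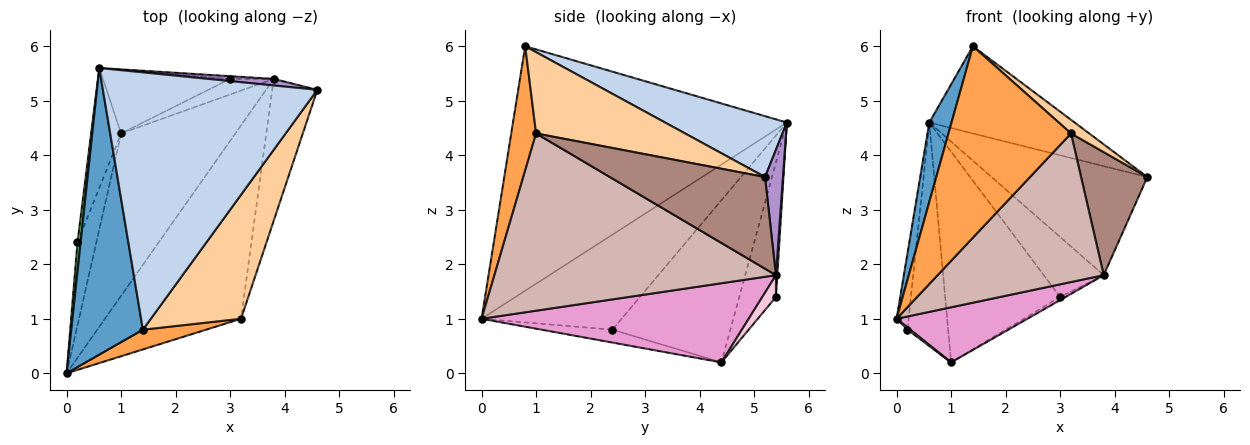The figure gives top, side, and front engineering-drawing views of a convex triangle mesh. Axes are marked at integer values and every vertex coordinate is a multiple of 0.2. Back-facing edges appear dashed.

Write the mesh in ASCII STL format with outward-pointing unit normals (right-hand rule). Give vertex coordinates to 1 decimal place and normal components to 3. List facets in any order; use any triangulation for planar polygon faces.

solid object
 facet normal -0.957 -0.078 0.280
  outer loop
   vertex 1.4 0.8 6.0
   vertex 0.6 5.6 4.6
   vertex 0.0 0.0 1.0
  endloop
 endfacet
 facet normal 0.260 0.310 0.915
  outer loop
   vertex 1.4 0.8 6.0
   vertex 4.6 5.2 3.6
   vertex 0.6 5.6 4.6
  endloop
 endfacet
 facet normal 0.198 -0.975 0.101
  outer loop
   vertex 3.2 1.0 4.4
   vertex 1.4 0.8 6.0
   vertex 0.0 0.0 1.0
  endloop
 endfacet
 facet normal 0.667 -0.081 0.740
  outer loop
   vertex 3.2 1.0 4.4
   vertex 4.6 5.2 3.6
   vertex 1.4 0.8 6.0
  endloop
 endfacet
 facet normal -0.996 0.086 0.033
  outer loop
   vertex 0.2 2.4 0.8
   vertex 0.0 0.0 1.0
   vertex 0.6 5.6 4.6
  endloop
 endfacet
 facet normal -0.565 -0.022 -0.825
  outer loop
   vertex 0.2 2.4 0.8
   vertex 1.0 4.4 0.2
   vertex 0.0 0.0 1.0
  endloop
 endfacet
 facet normal -0.931 0.321 -0.172
  outer loop
   vertex 0.2 2.4 0.8
   vertex 0.6 5.6 4.6
   vertex 1.0 4.4 0.2
  endloop
 endfacet
 facet normal -0.292 0.916 -0.276
  outer loop
   vertex 3.0 5.4 1.4
   vertex 1.0 4.4 0.2
   vertex 0.6 5.6 4.6
  endloop
 endfacet
 facet normal 0.114 0.992 0.060
  outer loop
   vertex 3.8 5.4 1.8
   vertex 0.6 5.6 4.6
   vertex 4.6 5.2 3.6
  endloop
 endfacet
 facet normal 0.023 0.999 -0.045
  outer loop
   vertex 3.8 5.4 1.8
   vertex 3.0 5.4 1.4
   vertex 0.6 5.6 4.6
  endloop
 endfacet
 facet normal 0.838 -0.358 -0.412
  outer loop
   vertex 3.8 5.4 1.8
   vertex 4.6 5.2 3.6
   vertex 3.2 1.0 4.4
  endloop
 endfacet
 facet normal 0.718 -0.424 -0.552
  outer loop
   vertex 3.8 5.4 1.8
   vertex 3.2 1.0 4.4
   vertex 0.0 0.0 1.0
  endloop
 endfacet
 facet normal 0.548 -0.269 -0.792
  outer loop
   vertex 3.8 5.4 1.8
   vertex 0.0 0.0 1.0
   vertex 1.0 4.4 0.2
  endloop
 endfacet
 facet normal 0.440 0.176 -0.880
  outer loop
   vertex 3.8 5.4 1.8
   vertex 1.0 4.4 0.2
   vertex 3.0 5.4 1.4
  endloop
 endfacet
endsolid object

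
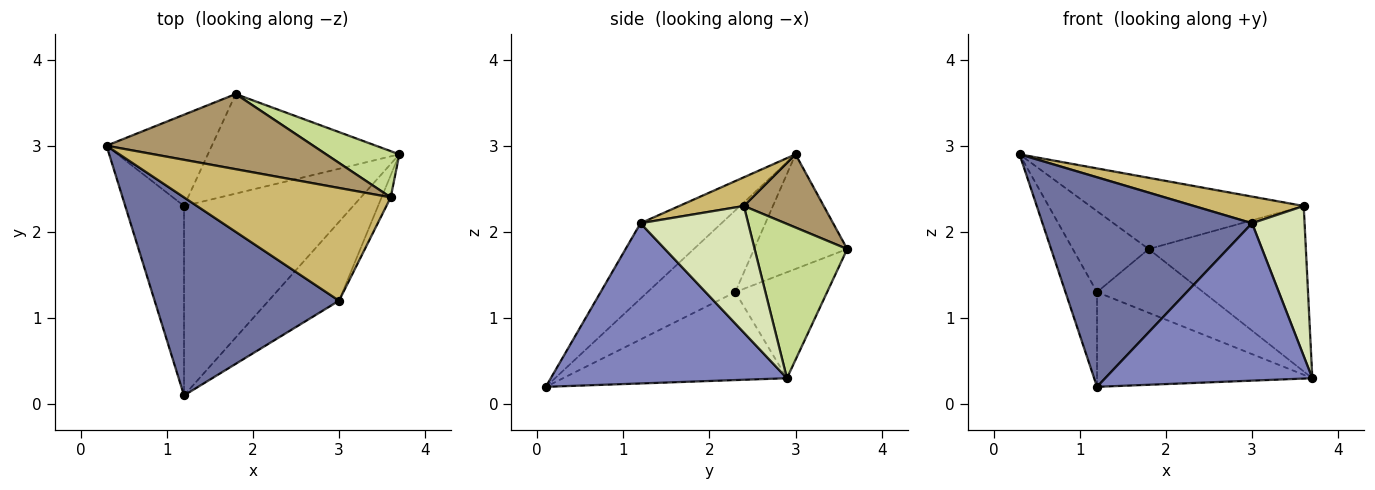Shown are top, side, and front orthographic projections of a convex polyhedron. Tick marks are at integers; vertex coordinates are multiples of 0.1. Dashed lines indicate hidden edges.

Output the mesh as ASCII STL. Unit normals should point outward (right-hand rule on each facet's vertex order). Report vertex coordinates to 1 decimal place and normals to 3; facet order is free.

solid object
 facet normal -0.270 -0.700 0.661
  outer loop
   vertex 3.0 1.2 2.1
   vertex 0.3 3.0 2.9
   vertex 1.2 0.1 0.2
  endloop
 endfacet
 facet normal 0.714 -0.626 -0.314
  outer loop
   vertex 3.0 1.2 2.1
   vertex 1.2 0.1 0.2
   vertex 3.7 2.9 0.3
  endloop
 endfacet
 facet normal -0.779 0.280 -0.561
  outer loop
   vertex 1.2 2.3 1.3
   vertex 1.2 0.1 0.2
   vertex 0.3 3.0 2.9
  endloop
 endfacet
 facet normal -0.631 0.515 -0.580
  outer loop
   vertex 1.2 2.3 1.3
   vertex 0.3 3.0 2.9
   vertex 1.8 3.6 1.8
  endloop
 endfacet
 facet normal -0.422 0.406 -0.811
  outer loop
   vertex 1.2 2.3 1.3
   vertex 3.7 2.9 0.3
   vertex 1.2 0.1 0.2
  endloop
 endfacet
 facet normal -0.423 0.489 -0.763
  outer loop
   vertex 1.2 2.3 1.3
   vertex 1.8 3.6 1.8
   vertex 3.7 2.9 0.3
  endloop
 endfacet
 facet normal 0.493 0.838 0.234
  outer loop
   vertex 3.6 2.4 2.3
   vertex 3.7 2.9 0.3
   vertex 1.8 3.6 1.8
  endloop
 endfacet
 facet normal 0.897 -0.438 -0.065
  outer loop
   vertex 3.6 2.4 2.3
   vertex 3.0 1.2 2.1
   vertex 3.7 2.9 0.3
  endloop
 endfacet
 facet normal 0.249 0.666 0.703
  outer loop
   vertex 3.6 2.4 2.3
   vertex 1.8 3.6 1.8
   vertex 0.3 3.0 2.9
  endloop
 endfacet
 facet normal 0.134 -0.228 0.964
  outer loop
   vertex 3.6 2.4 2.3
   vertex 0.3 3.0 2.9
   vertex 3.0 1.2 2.1
  endloop
 endfacet
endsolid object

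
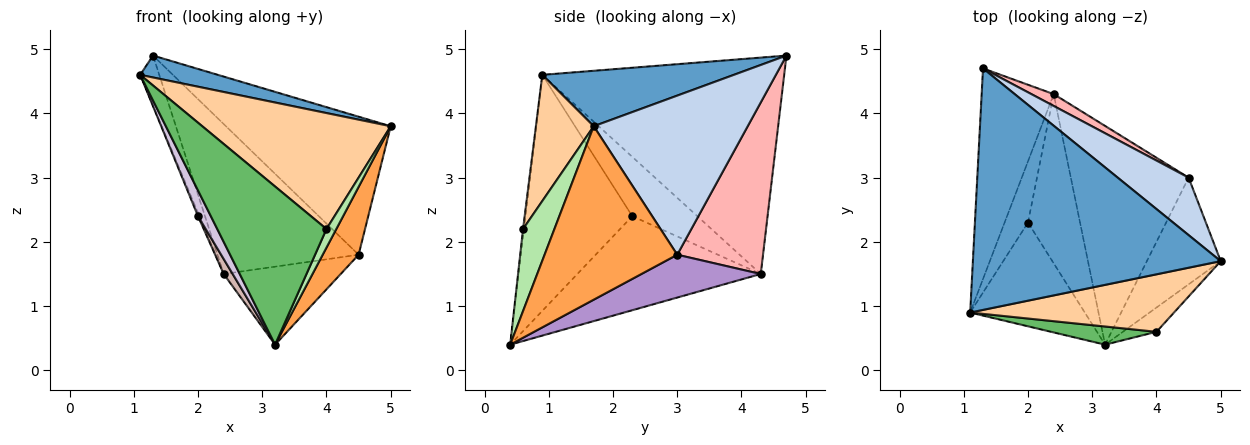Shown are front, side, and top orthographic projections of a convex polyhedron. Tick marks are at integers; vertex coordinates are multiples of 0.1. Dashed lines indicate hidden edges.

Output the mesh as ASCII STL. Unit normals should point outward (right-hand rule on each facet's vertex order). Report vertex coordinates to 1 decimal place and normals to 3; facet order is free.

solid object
 facet normal 0.217 -0.088 0.972
  outer loop
   vertex 1.3 4.7 4.9
   vertex 1.1 0.9 4.6
   vertex 5.0 1.7 3.8
  endloop
 endfacet
 facet normal 0.653 0.699 0.291
  outer loop
   vertex 4.5 3.0 1.8
   vertex 1.3 4.7 4.9
   vertex 5.0 1.7 3.8
  endloop
 endfacet
 facet normal 0.893 -0.242 -0.380
  outer loop
   vertex 4.5 3.0 1.8
   vertex 5.0 1.7 3.8
   vertex 3.2 0.4 0.4
  endloop
 endfacet
 facet normal 0.265 -0.864 0.428
  outer loop
   vertex 4.0 0.6 2.2
   vertex 5.0 1.7 3.8
   vertex 1.1 0.9 4.6
  endloop
 endfacet
 facet normal -0.008 -0.993 0.114
  outer loop
   vertex 4.0 0.6 2.2
   vertex 1.1 0.9 4.6
   vertex 3.2 0.4 0.4
  endloop
 endfacet
 facet normal 0.889 -0.278 -0.364
  outer loop
   vertex 4.0 0.6 2.2
   vertex 3.2 0.4 0.4
   vertex 5.0 1.7 3.8
  endloop
 endfacet
 facet normal -0.946 0.075 -0.315
  outer loop
   vertex 2.4 4.3 1.5
   vertex 1.1 0.9 4.6
   vertex 1.3 4.7 4.9
  endloop
 endfacet
 facet normal 0.518 0.853 0.067
  outer loop
   vertex 2.4 4.3 1.5
   vertex 1.3 4.7 4.9
   vertex 4.5 3.0 1.8
  endloop
 endfacet
 facet normal 0.324 0.318 -0.891
  outer loop
   vertex 2.4 4.3 1.5
   vertex 4.5 3.0 1.8
   vertex 3.2 0.4 0.4
  endloop
 endfacet
 facet normal -0.894 -0.108 -0.434
  outer loop
   vertex 2.0 2.3 2.4
   vertex 3.2 0.4 0.4
   vertex 1.1 0.9 4.6
  endloop
 endfacet
 facet normal -0.930 0.021 -0.367
  outer loop
   vertex 2.0 2.3 2.4
   vertex 1.1 0.9 4.6
   vertex 2.4 4.3 1.5
  endloop
 endfacet
 facet normal -0.874 -0.043 -0.484
  outer loop
   vertex 2.0 2.3 2.4
   vertex 2.4 4.3 1.5
   vertex 3.2 0.4 0.4
  endloop
 endfacet
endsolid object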